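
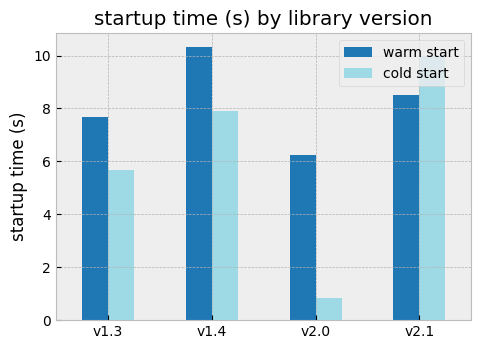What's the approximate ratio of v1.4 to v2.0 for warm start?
≈ 1.67×

v1.4 ≈ 10, v2.0 ≈ 6; 10/6 ≈ 1.67.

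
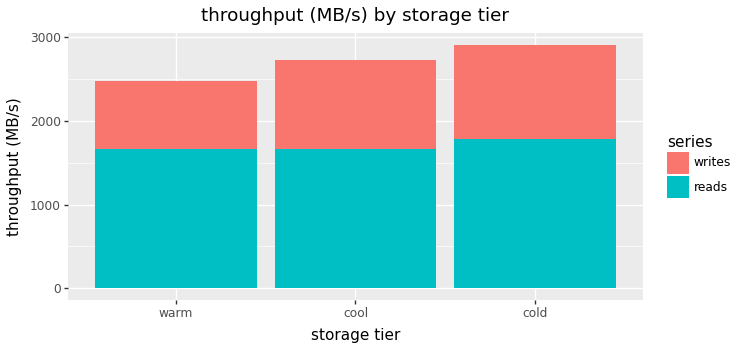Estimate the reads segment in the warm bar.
≈ 1500

reads top ≈ 1500, bottom ≈ 0; segment ≈ 1500.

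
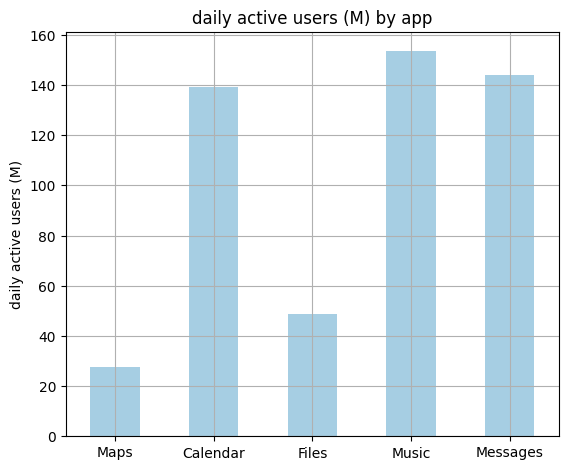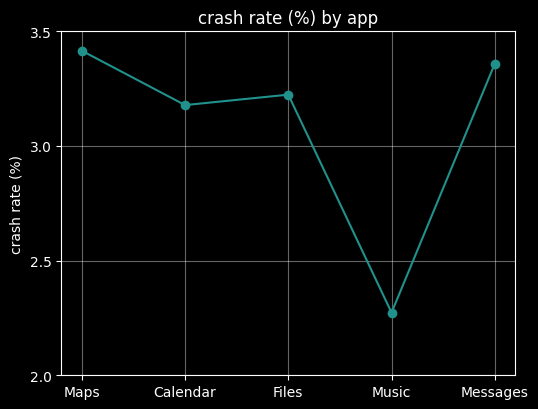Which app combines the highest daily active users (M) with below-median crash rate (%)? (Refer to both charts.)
Chart 2 median crash rate (%) ≈ 3; below-median apps: Calendar, Music. Among those, Music has the highest daily active users (M) (≈ 160).

Music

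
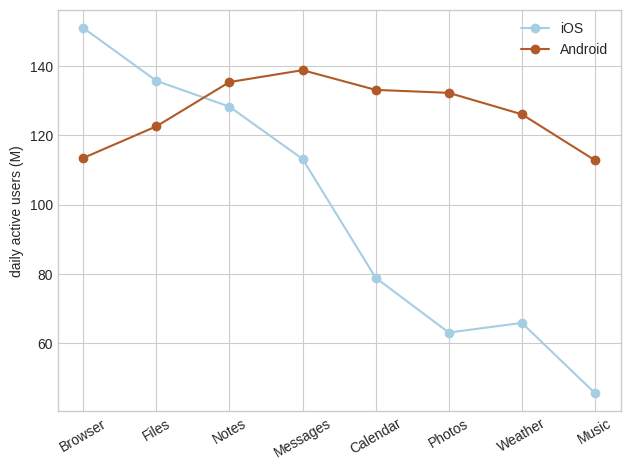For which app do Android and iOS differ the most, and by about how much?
Photos, ≈ 70 M

Photos: Android ≈ 130, iOS ≈ 60 → gap ≈ 70. Next-largest (Music) is only ≈ 60.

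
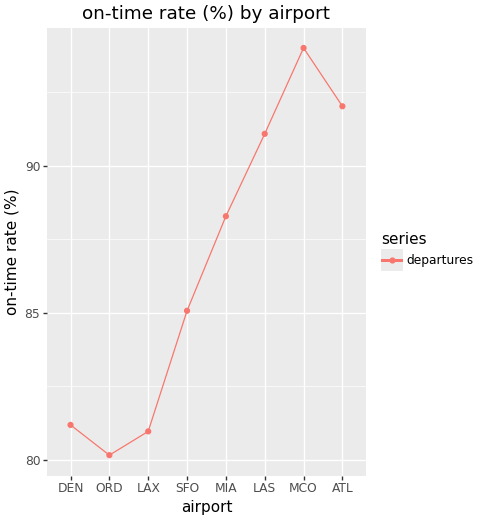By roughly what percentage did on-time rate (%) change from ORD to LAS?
ORD ≈ 80, LAS ≈ 92; (92 − 80) / 80 ≈ +15%.

≈ +15%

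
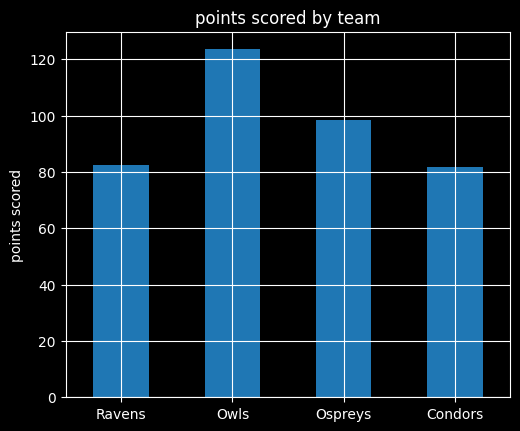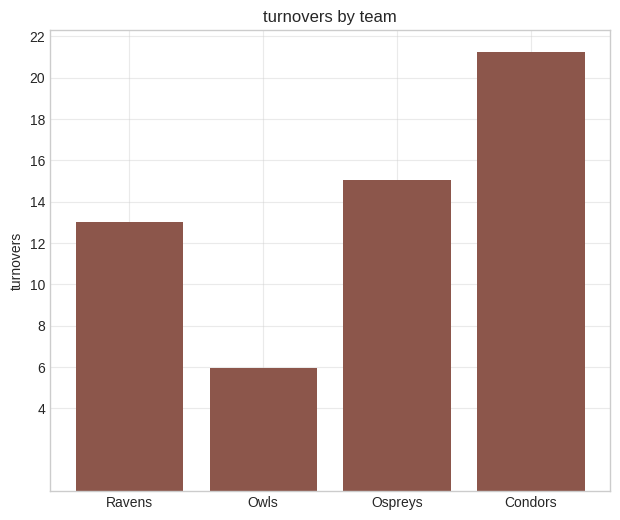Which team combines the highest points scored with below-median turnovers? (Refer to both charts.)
Owls

Chart 2 median turnovers ≈ 14; below-median teams: Ravens, Owls. Among those, Owls has the highest points scored (≈ 120).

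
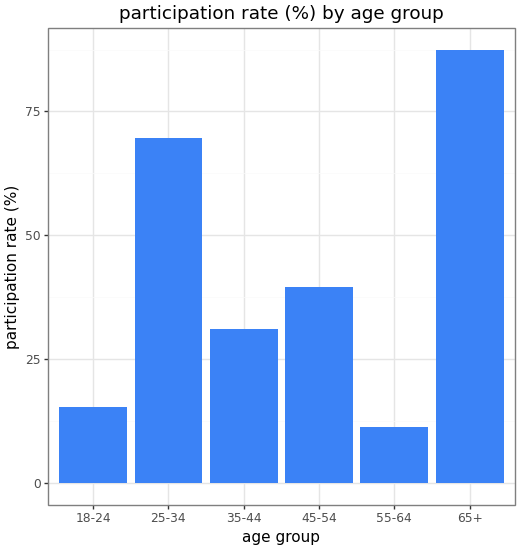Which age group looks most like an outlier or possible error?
65+

65+ ≈ 90; the rest sit between ≈ 10 and ≈ 70.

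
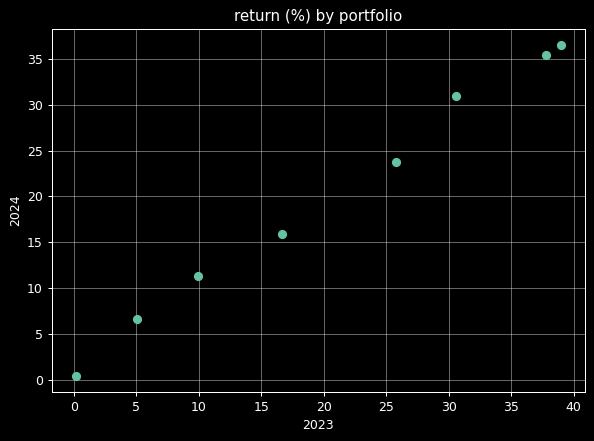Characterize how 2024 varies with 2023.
positive, strong

Points are positively correlated; strong (|r| ≈ 1.0).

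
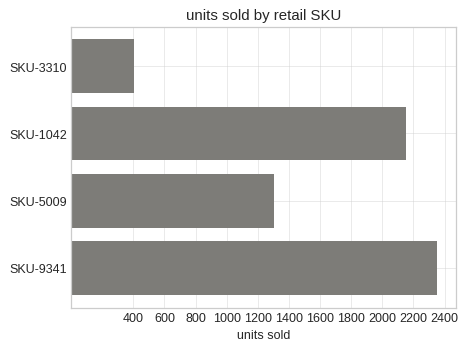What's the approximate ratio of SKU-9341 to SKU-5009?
SKU-9341 ≈ 2400, SKU-5009 ≈ 1400; 2400/1400 ≈ 1.71.

≈ 1.71×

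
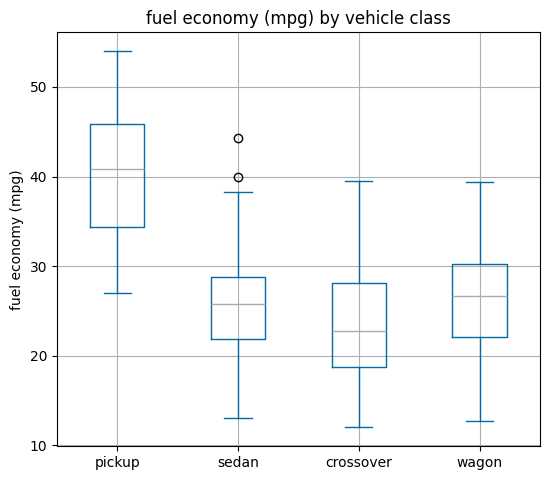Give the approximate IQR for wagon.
Q3 ≈ 30, Q1 ≈ 22; IQR ≈ 8.

≈ 8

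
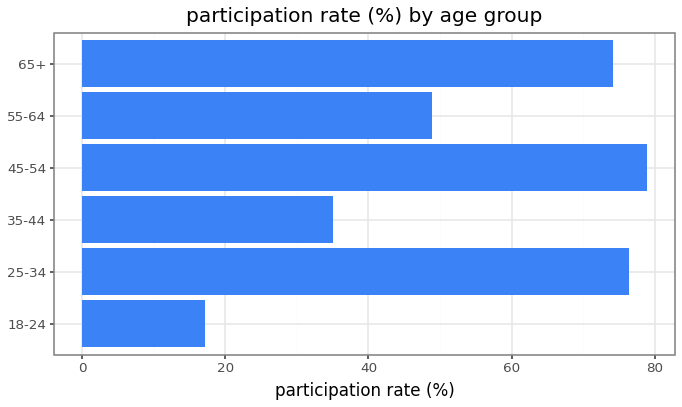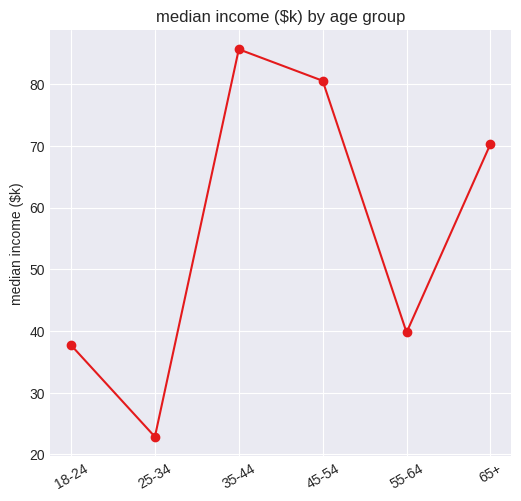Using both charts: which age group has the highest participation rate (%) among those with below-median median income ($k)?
Chart 2 median median income ($k) ≈ 60; below-median age groups: 18-24, 25-34, 55-64. Among those, 25-34 has the highest participation rate (%) (≈ 80).

25-34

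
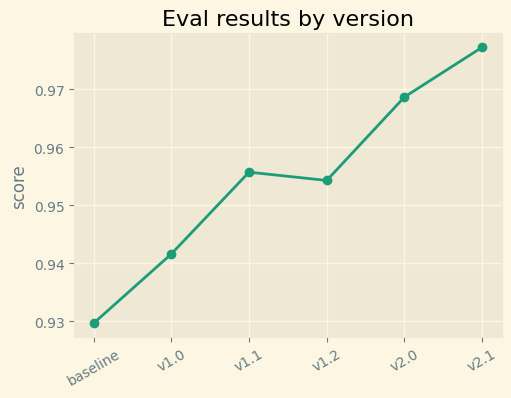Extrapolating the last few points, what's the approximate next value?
≈ 0.995

Last three: 0.95, 0.97, 0.98 → slope ≈ 0.015/step → next ≈ 0.995.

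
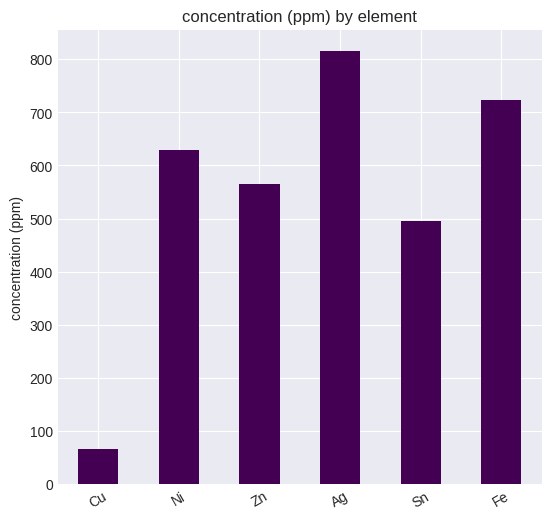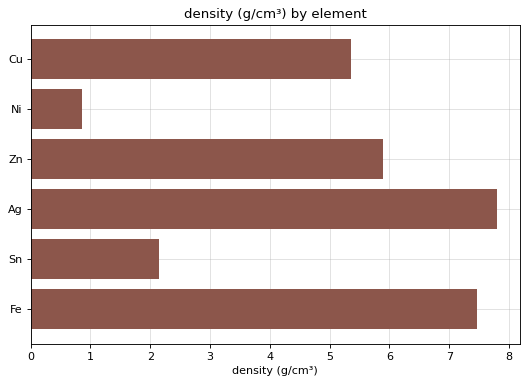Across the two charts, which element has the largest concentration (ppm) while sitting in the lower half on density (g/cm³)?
Chart 2 median density (g/cm³) ≈ 6; below-median elements: Cu, Ni, Sn. Among those, Ni has the highest concentration (ppm) (≈ 600).

Ni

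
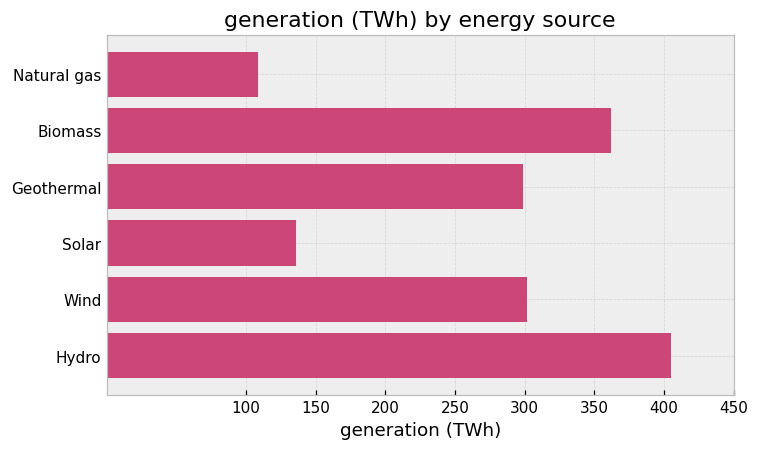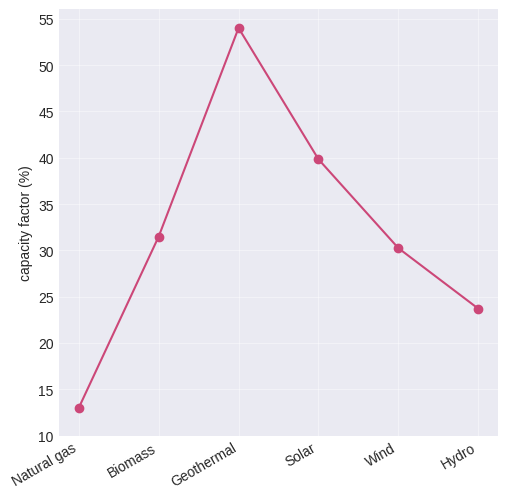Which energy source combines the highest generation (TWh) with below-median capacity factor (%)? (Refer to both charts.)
Chart 2 median capacity factor (%) ≈ 30; below-median energy sources: Natural gas, Wind, Hydro. Among those, Hydro has the highest generation (TWh) (≈ 400).

Hydro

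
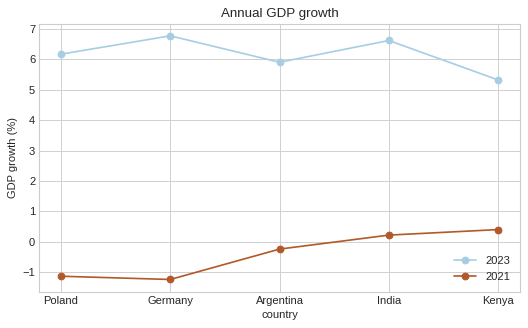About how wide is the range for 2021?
≈ 1

Max Kenya ≈ 0, min Germany ≈ -1; range ≈ 1.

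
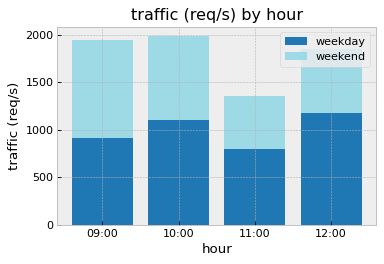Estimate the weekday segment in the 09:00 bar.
≈ 1000

weekday top ≈ 1000, bottom ≈ 0; segment ≈ 1000.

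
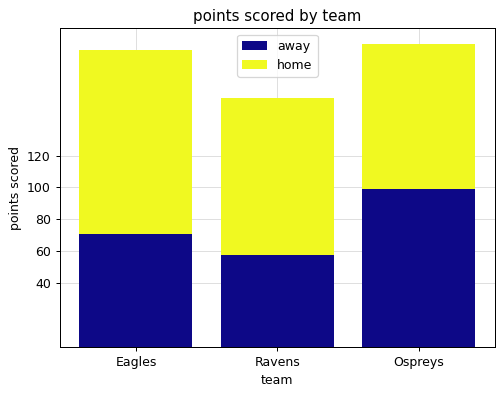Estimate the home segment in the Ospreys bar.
≈ 100

home top ≈ 200, bottom ≈ 100; segment ≈ 100.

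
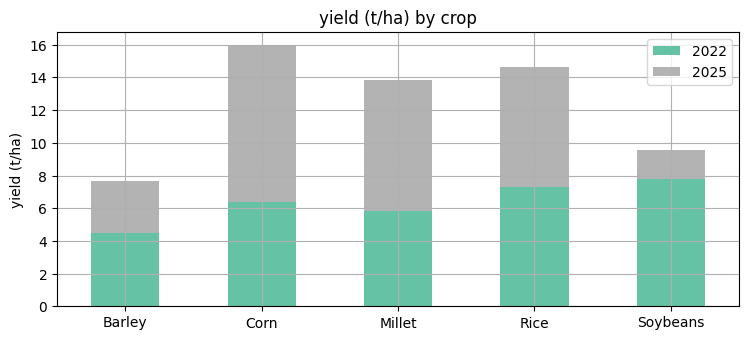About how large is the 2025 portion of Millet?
≈ 8

2025 top ≈ 14, bottom ≈ 6; segment ≈ 8.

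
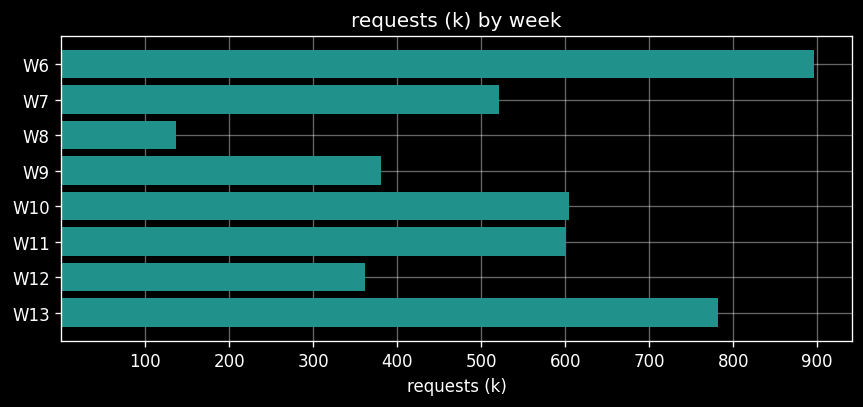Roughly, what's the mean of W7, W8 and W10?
(500 + 100 + 600) / 3 ≈ 400.

≈ 400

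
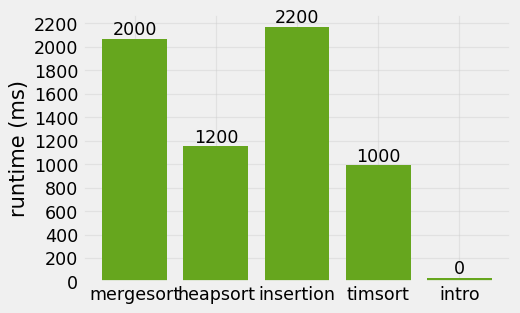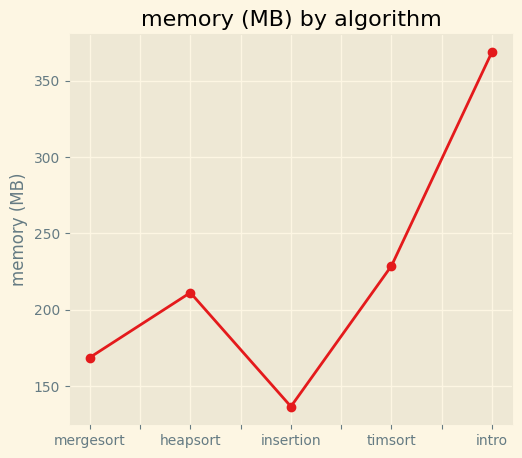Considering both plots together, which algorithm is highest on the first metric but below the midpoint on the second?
insertion

Chart 2 median memory (MB) ≈ 200; below-median algorithms: mergesort, insertion. Among those, insertion has the highest runtime (ms) (≈ 2200).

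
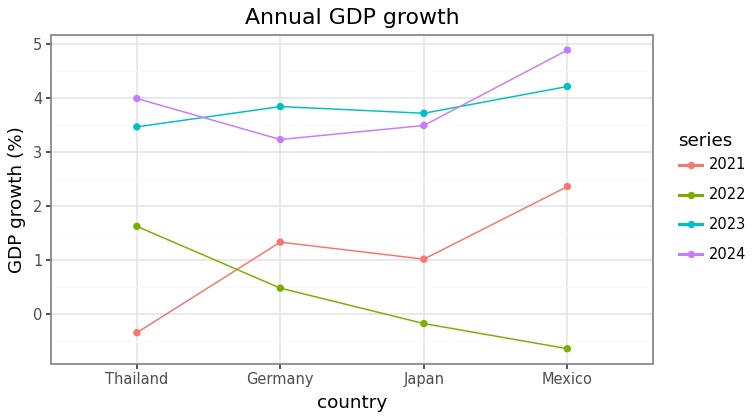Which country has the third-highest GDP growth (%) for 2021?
Japan

Top 4 for 2021: Mexico ≈ 2.5, Germany ≈ 1.5, Japan ≈ 1.0, Thailand ≈ -0.5.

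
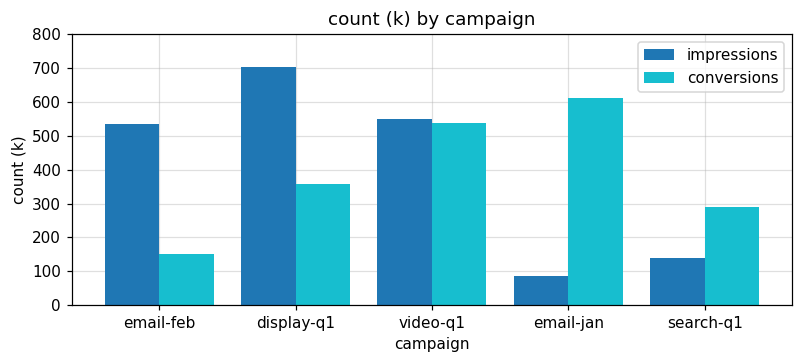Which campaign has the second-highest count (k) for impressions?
Top 3 for impressions: display-q1 ≈ 700, video-q1 ≈ 600, email-feb ≈ 500.

video-q1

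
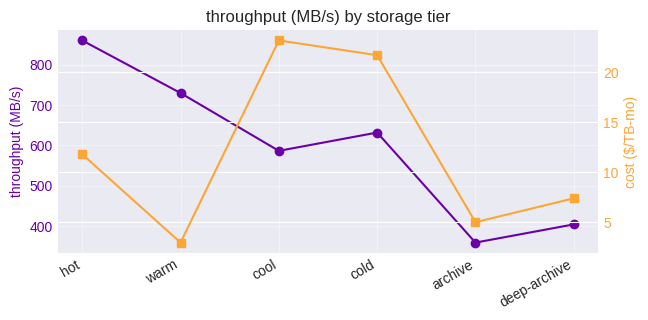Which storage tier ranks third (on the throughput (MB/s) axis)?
cold

Top 4 (on the throughput (MB/s) axis): hot ≈ 850, warm ≈ 750, cold ≈ 650, cool ≈ 600.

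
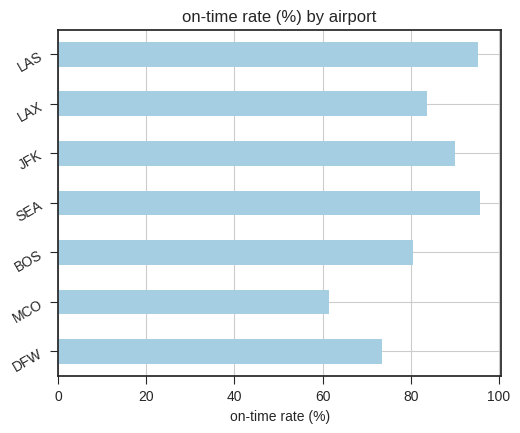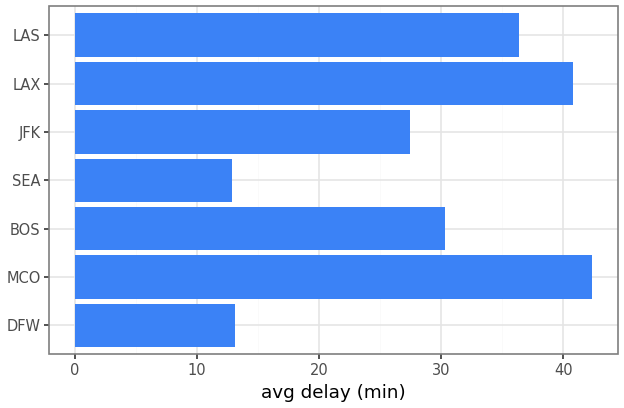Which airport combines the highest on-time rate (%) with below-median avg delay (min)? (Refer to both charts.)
Chart 2 median avg delay (min) ≈ 30; below-median airports: DFW, SEA, JFK. Among those, SEA has the highest on-time rate (%) (≈ 100).

SEA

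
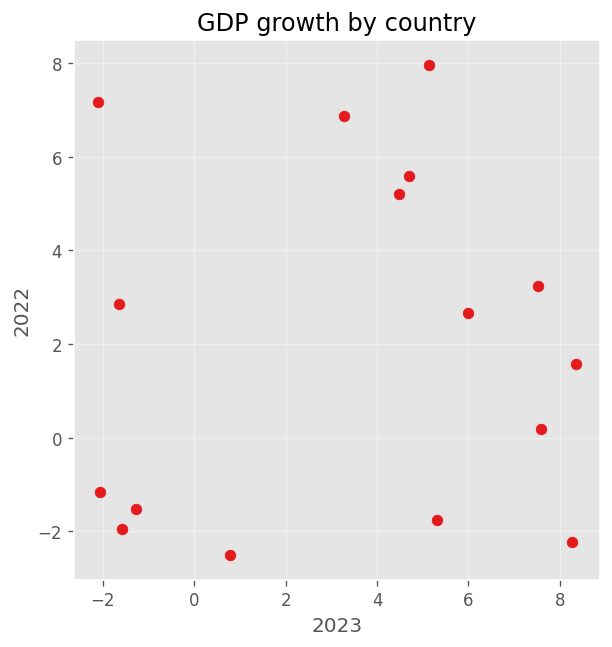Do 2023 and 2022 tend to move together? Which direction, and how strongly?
no clear correlation

Points are roughly uncorrelated; weak (|r| ≈ 0.1).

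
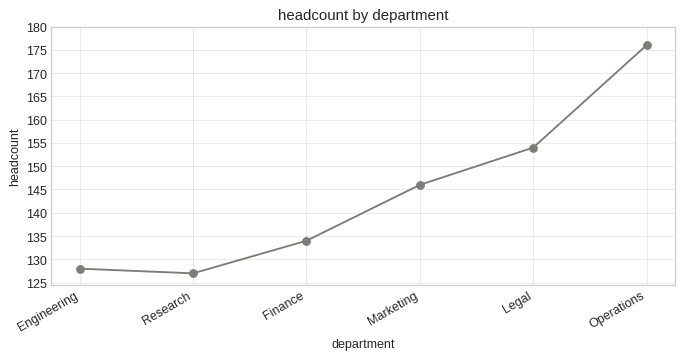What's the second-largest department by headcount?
Top 3: Operations ≈ 175, Legal ≈ 155, Marketing ≈ 145.

Legal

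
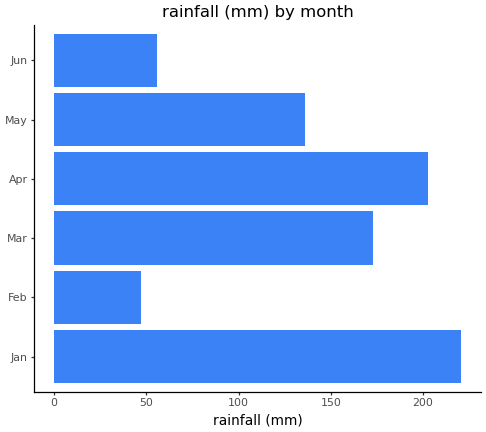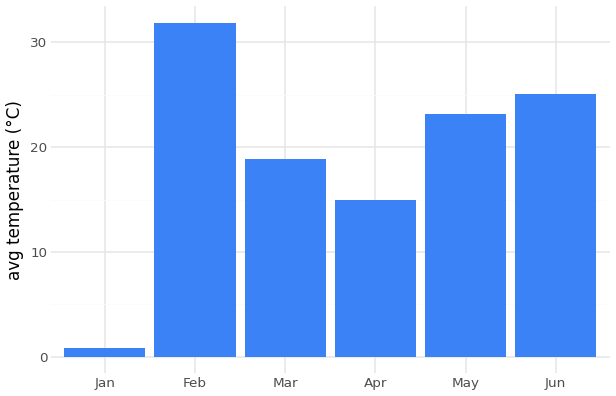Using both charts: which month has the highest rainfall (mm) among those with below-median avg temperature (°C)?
Chart 2 median avg temperature (°C) ≈ 20; below-median months: Jan, Mar, Apr. Among those, Jan has the highest rainfall (mm) (≈ 225).

Jan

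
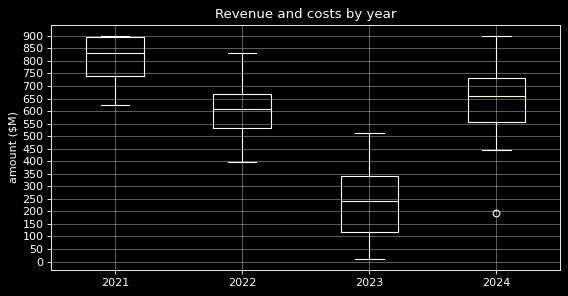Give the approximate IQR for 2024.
≈ 200

Q3 ≈ 750, Q1 ≈ 550; IQR ≈ 200.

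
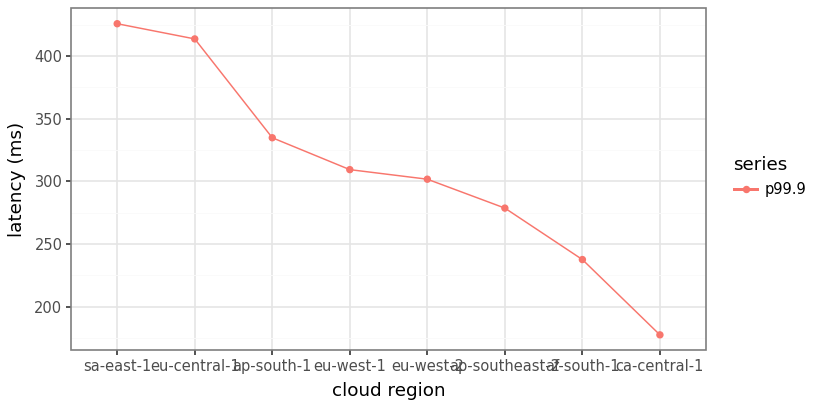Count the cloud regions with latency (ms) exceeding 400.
Above 400: sa-east-1, eu-central-1.

2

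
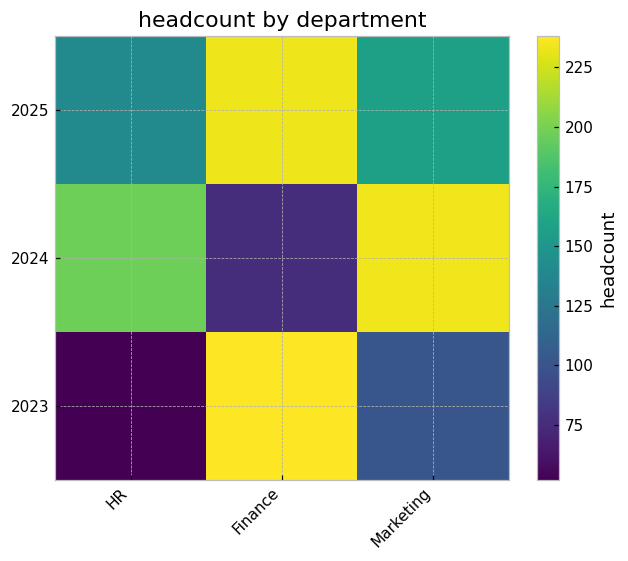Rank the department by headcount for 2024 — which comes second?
Top 3 for 2024: Marketing ≈ 240, HR ≈ 200, Finance ≈ 80.

HR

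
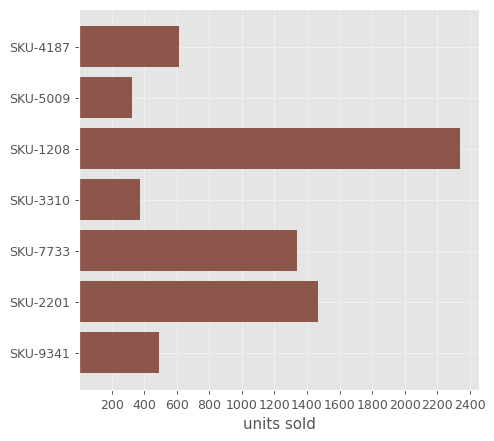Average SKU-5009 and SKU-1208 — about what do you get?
(400 + 2400) / 2 ≈ 1400.

≈ 1400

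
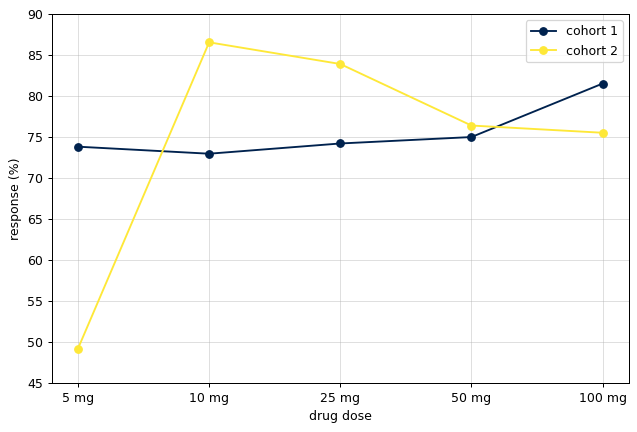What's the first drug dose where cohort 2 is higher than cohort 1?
5 mg: cohort 2 ≈ 50 vs cohort 1 ≈ 75 (not yet); 10 mg: cohort 2 ≈ 85 vs cohort 1 ≈ 75 (first crossover).

10 mg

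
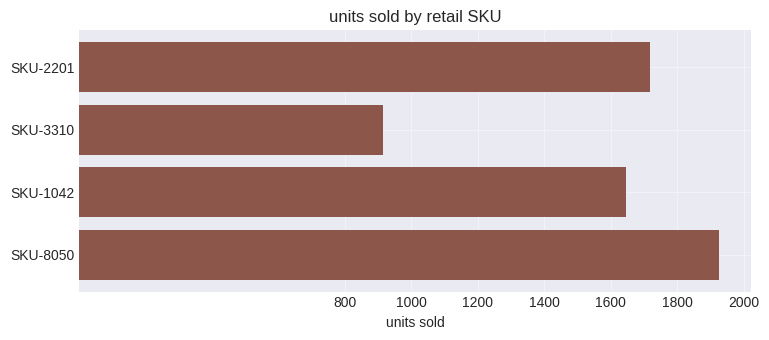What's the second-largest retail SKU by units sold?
SKU-2201

Top 3: SKU-8050 ≈ 2000, SKU-2201 ≈ 1800, SKU-1042 ≈ 1600.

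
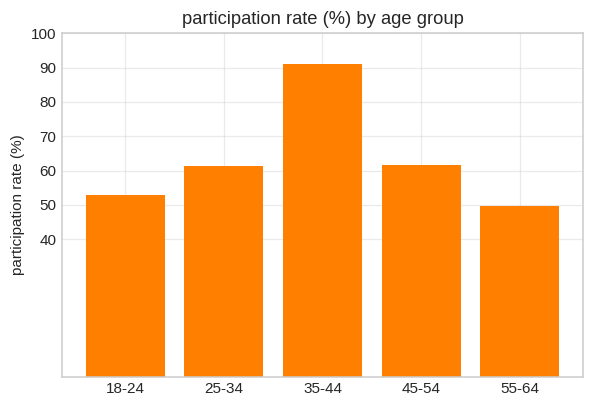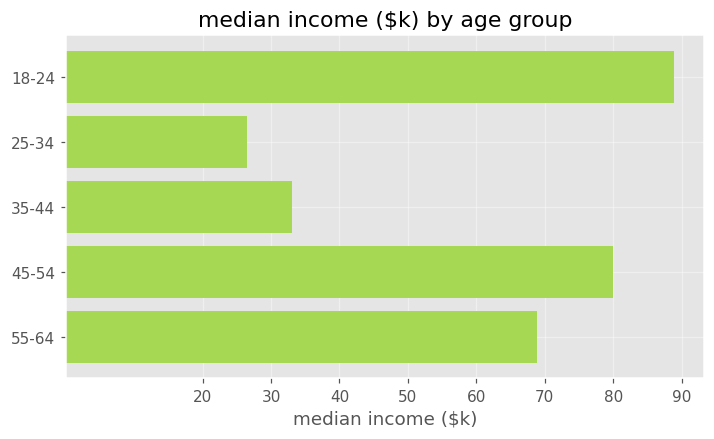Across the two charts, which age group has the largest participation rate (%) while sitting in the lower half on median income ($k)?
Chart 2 median median income ($k) ≈ 70; below-median age groups: 25-34, 35-44. Among those, 35-44 has the highest participation rate (%) (≈ 90).

35-44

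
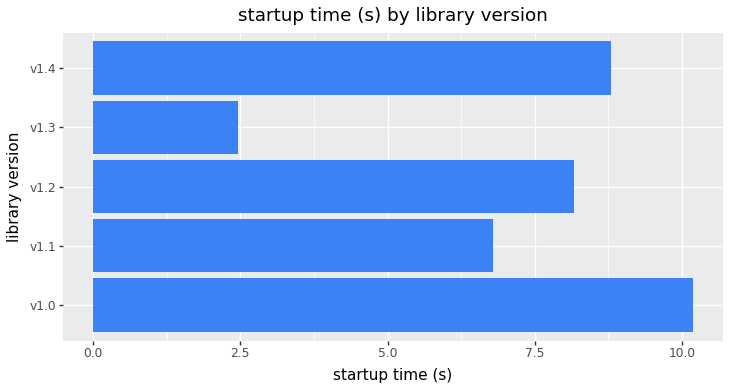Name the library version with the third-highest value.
v1.2

Top 4: v1.0 ≈ 10, v1.4 ≈ 9, v1.2 ≈ 8, v1.1 ≈ 7.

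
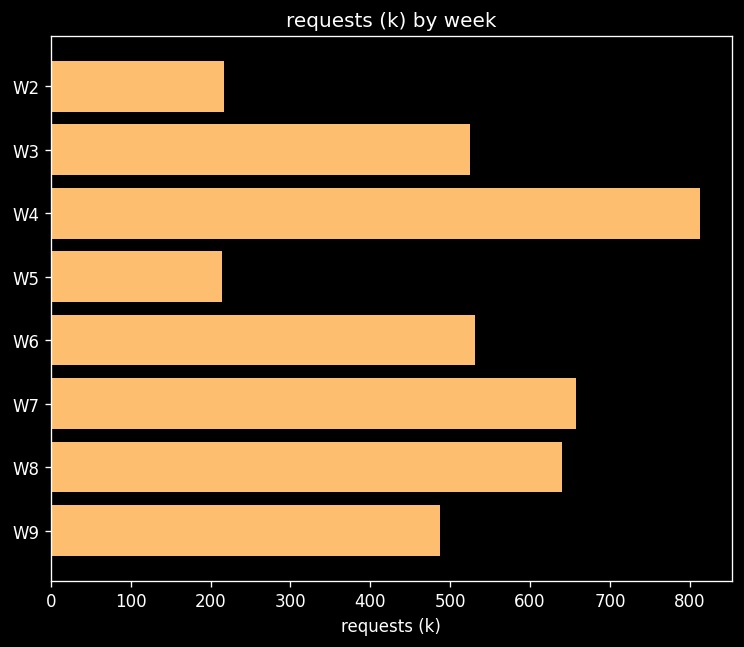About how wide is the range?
Max W4 ≈ 800, min W5 ≈ 200; range ≈ 600.

≈ 600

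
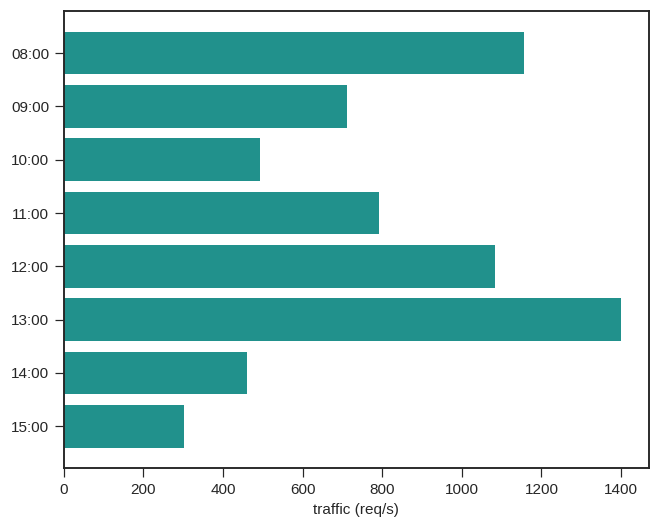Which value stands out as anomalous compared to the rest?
13:00

13:00 ≈ 1400; the rest sit between ≈ 400 and ≈ 1200.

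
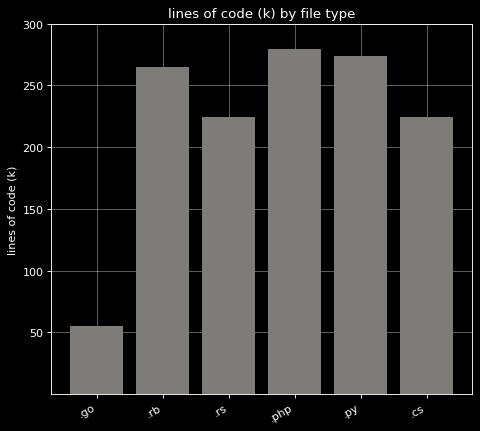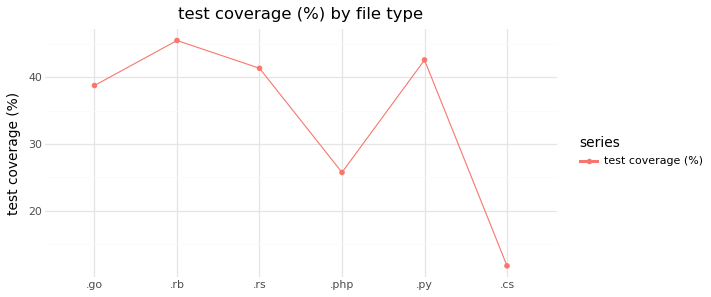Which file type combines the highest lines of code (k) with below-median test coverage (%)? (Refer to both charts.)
Chart 2 median test coverage (%) ≈ 40; below-median file types: .go, .php, .cs. Among those, .php has the highest lines of code (k) (≈ 300).

.php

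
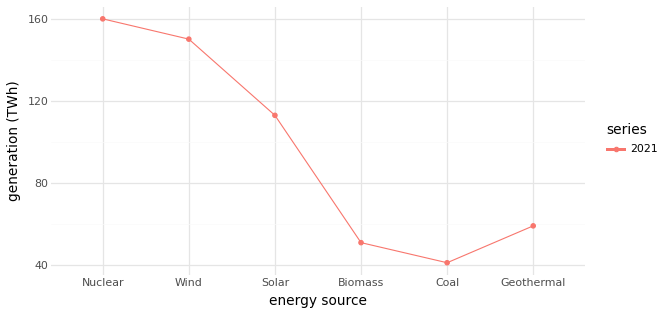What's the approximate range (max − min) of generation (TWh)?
Max Nuclear ≈ 160, min Coal ≈ 40; range ≈ 120.

≈ 120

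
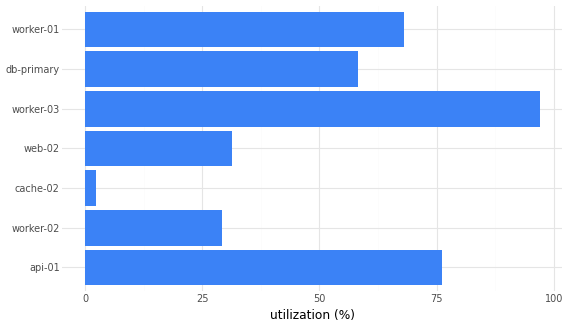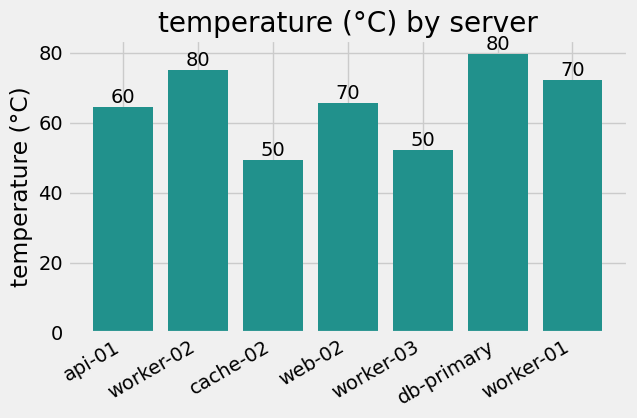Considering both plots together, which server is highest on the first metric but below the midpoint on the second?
worker-03

Chart 2 median temperature (°C) ≈ 70; below-median servers: api-01, cache-02, worker-03. Among those, worker-03 has the highest utilization (%) (≈ 100).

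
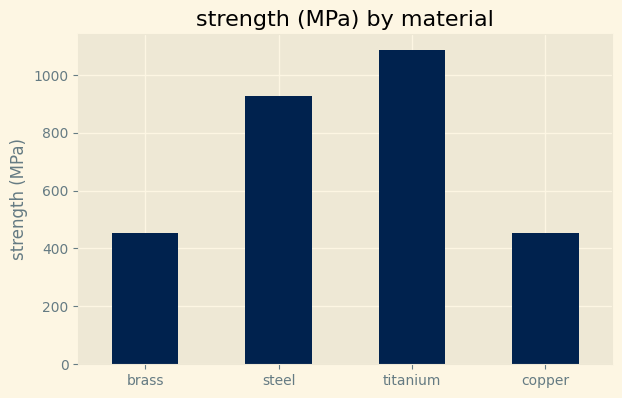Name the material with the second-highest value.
steel

Top 3: titanium ≈ 1100, steel ≈ 900, brass ≈ 500.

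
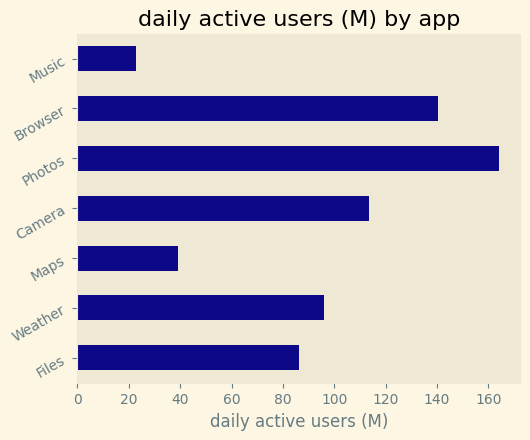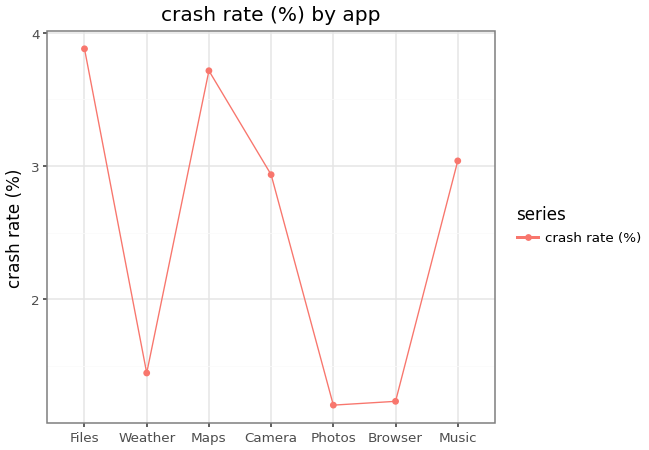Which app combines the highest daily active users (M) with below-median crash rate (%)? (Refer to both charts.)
Chart 2 median crash rate (%) ≈ 3; below-median apps: Weather, Photos, Browser. Among those, Photos has the highest daily active users (M) (≈ 160).

Photos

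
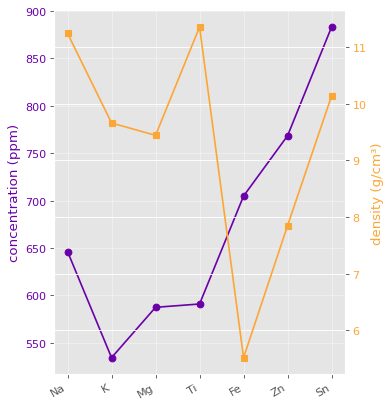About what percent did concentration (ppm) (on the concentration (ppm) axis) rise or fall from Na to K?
Na ≈ 650, K ≈ 550; (550 − 650) / 650 ≈ -15.4%.

≈ -15.4%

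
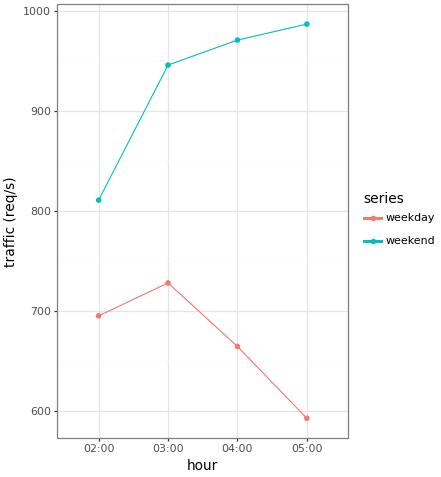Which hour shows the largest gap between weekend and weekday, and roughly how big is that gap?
05:00, ≈ 400 req/s

05:00: weekend ≈ 1000, weekday ≈ 600 → gap ≈ 400. Next-largest (04:00) is only ≈ 300.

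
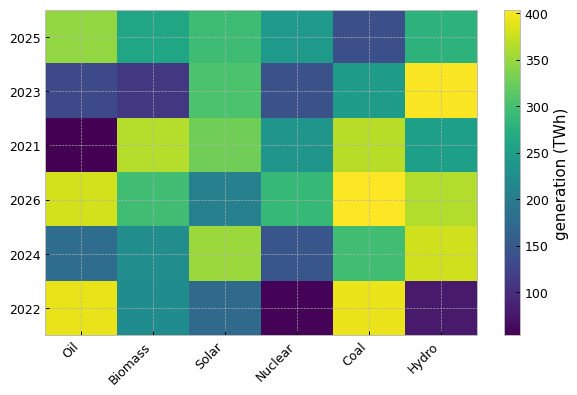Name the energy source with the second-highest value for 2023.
Solar

Top 3 for 2023: Hydro ≈ 400, Solar ≈ 300, Coal ≈ 250.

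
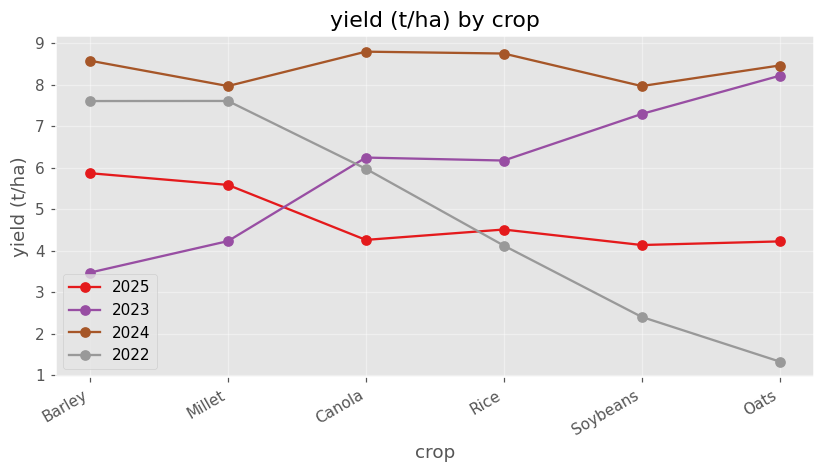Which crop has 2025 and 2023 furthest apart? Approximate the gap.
Oats, ≈ 4 t/ha

Oats: 2025 ≈ 4, 2023 ≈ 8 → gap ≈ 4. Next-largest (Soybeans) is only ≈ 3.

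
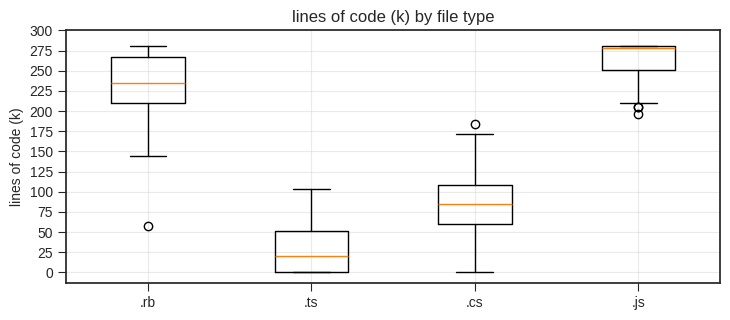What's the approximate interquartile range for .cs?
Q3 ≈ 100, Q1 ≈ 50; IQR ≈ 50.

≈ 50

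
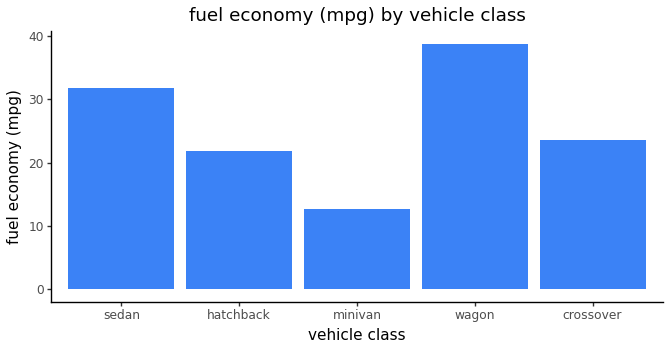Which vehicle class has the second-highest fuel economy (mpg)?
sedan

Top 3: wagon ≈ 40, sedan ≈ 30, crossover ≈ 25.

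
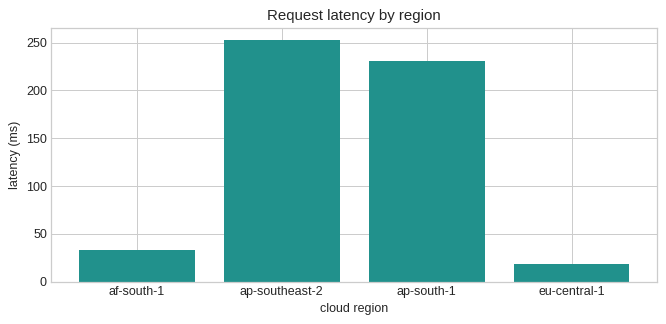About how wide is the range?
Max ap-southeast-2 ≈ 250, min eu-central-1 ≈ 25; range ≈ 225.

≈ 225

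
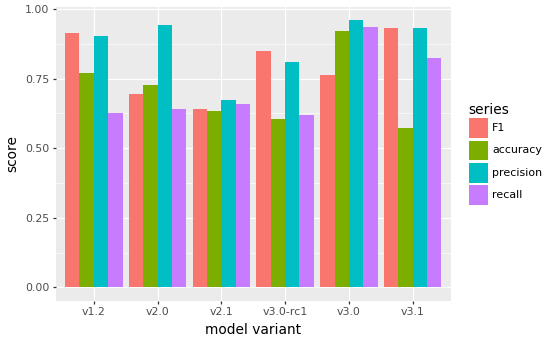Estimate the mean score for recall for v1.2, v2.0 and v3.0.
≈ 0.7

(0.6 + 0.6 + 0.9) / 3 ≈ 0.7.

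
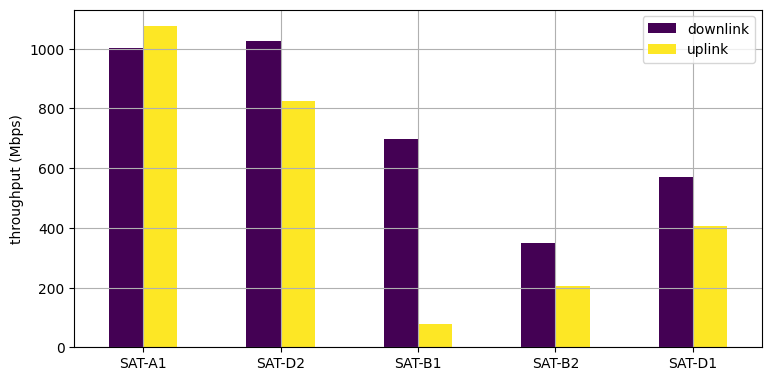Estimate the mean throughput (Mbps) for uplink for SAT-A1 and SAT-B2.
≈ 650

(1100 + 200) / 2 ≈ 650.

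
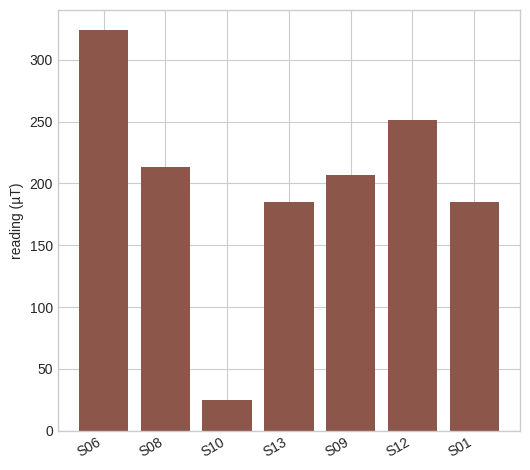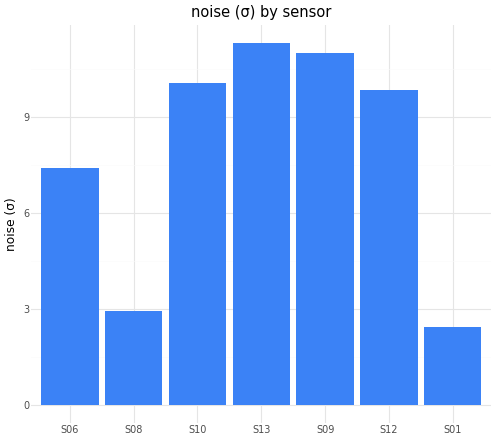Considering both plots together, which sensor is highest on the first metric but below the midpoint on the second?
S06

Chart 2 median noise (σ) ≈ 10; below-median sensors: S06, S08, S01. Among those, S06 has the highest reading (µT) (≈ 300).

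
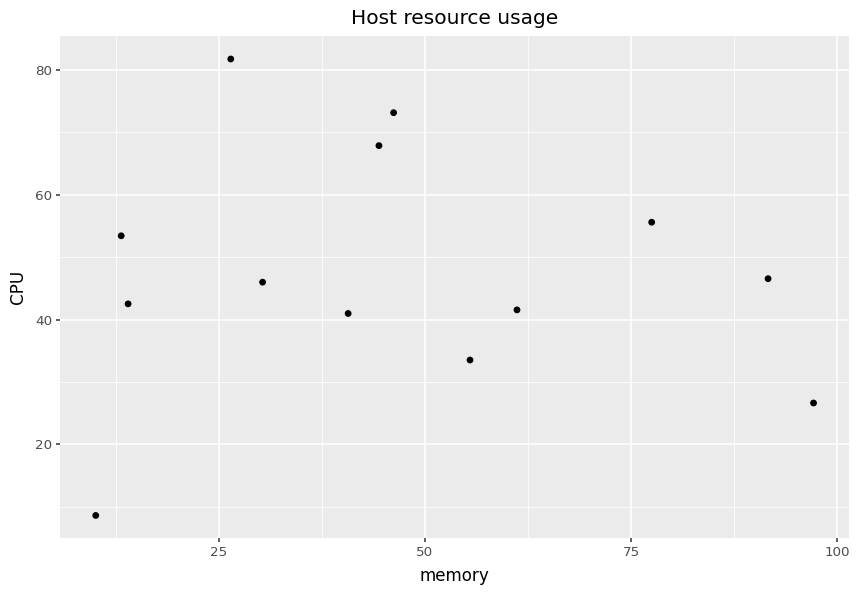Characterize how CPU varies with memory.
no clear correlation

Points are roughly uncorrelated; weak (|r| ≈ 0.1).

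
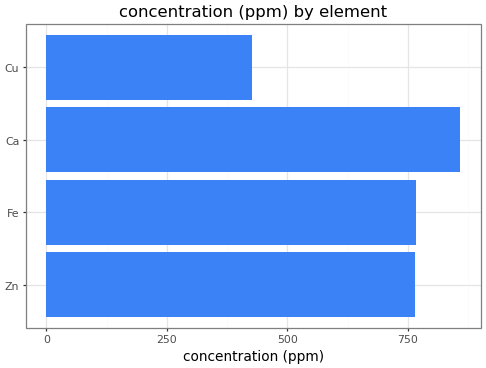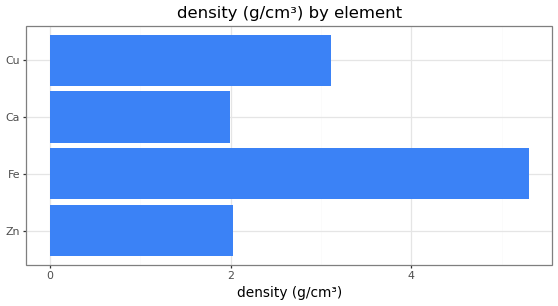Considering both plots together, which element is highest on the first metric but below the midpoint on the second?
Chart 2 median density (g/cm³) ≈ 2.5; below-median elements: Zn, Ca. Among those, Ca has the highest concentration (ppm) (≈ 900).

Ca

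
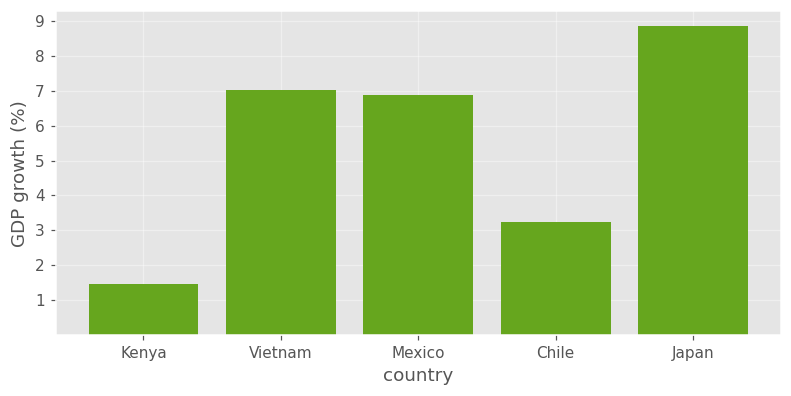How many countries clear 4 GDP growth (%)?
3

Above 4: Vietnam, Mexico, Japan.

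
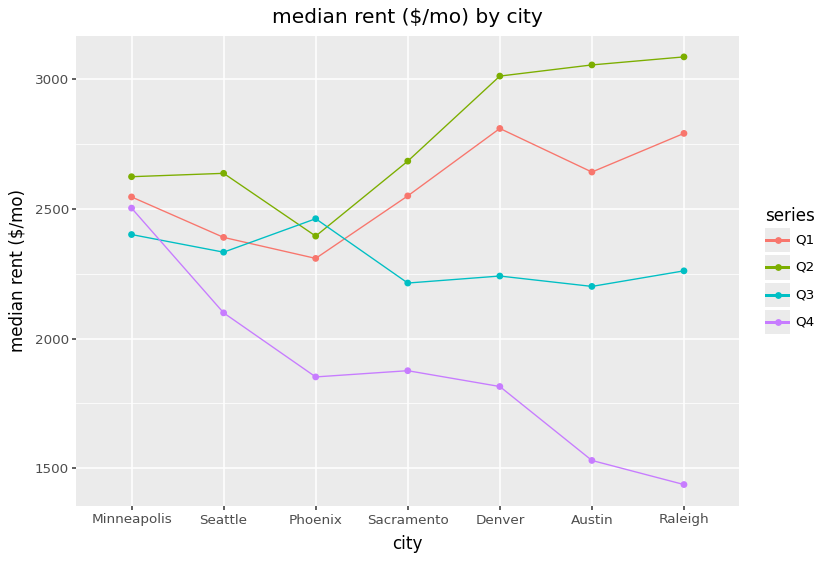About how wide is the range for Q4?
Max Minneapolis ≈ 2600, min Raleigh ≈ 1400; range ≈ 1200.

≈ 1200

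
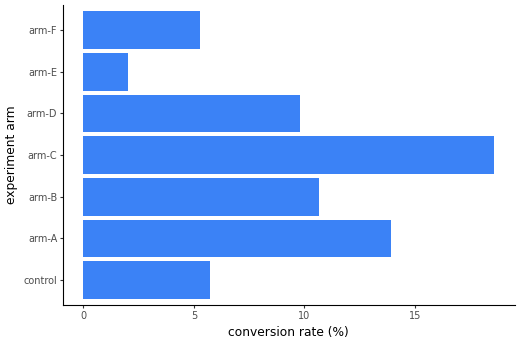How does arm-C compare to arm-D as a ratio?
≈ 1.8×

arm-C ≈ 18, arm-D ≈ 10; 18/10 ≈ 1.8.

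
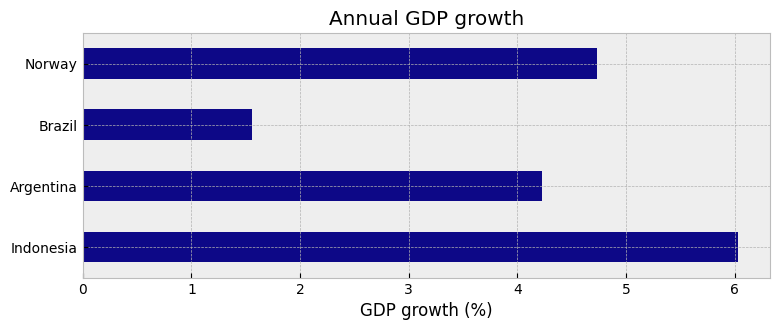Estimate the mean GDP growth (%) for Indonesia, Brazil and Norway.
≈ 4

(6 + 2 + 5) / 3 ≈ 4.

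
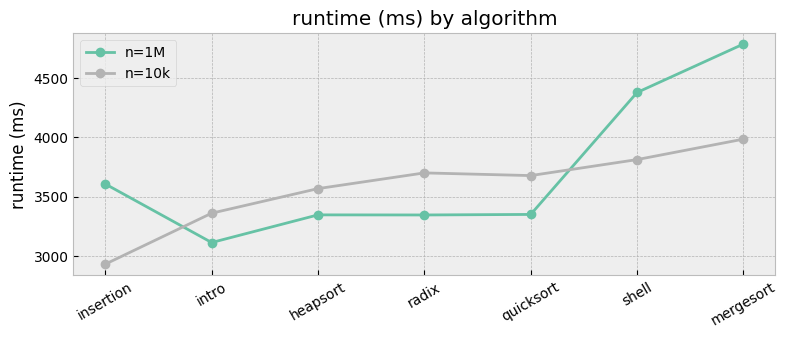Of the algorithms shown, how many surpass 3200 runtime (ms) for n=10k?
6

Above 3200: intro, heapsort, radix, quicksort, shell, mergesort.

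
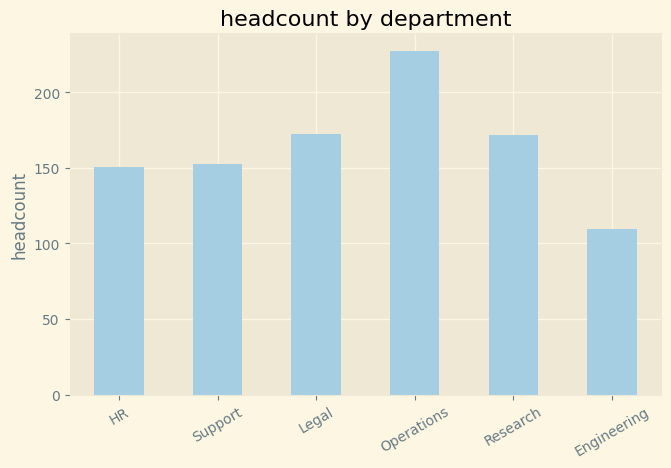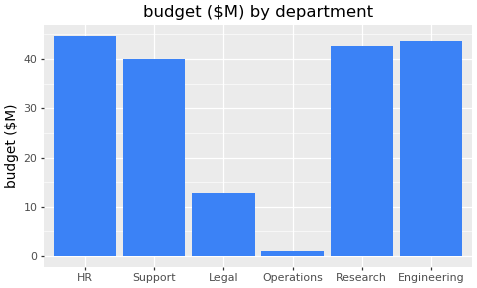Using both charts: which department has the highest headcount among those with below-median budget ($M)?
Chart 2 median budget ($M) ≈ 40; below-median departments: Support, Legal, Operations. Among those, Operations has the highest headcount (≈ 225).

Operations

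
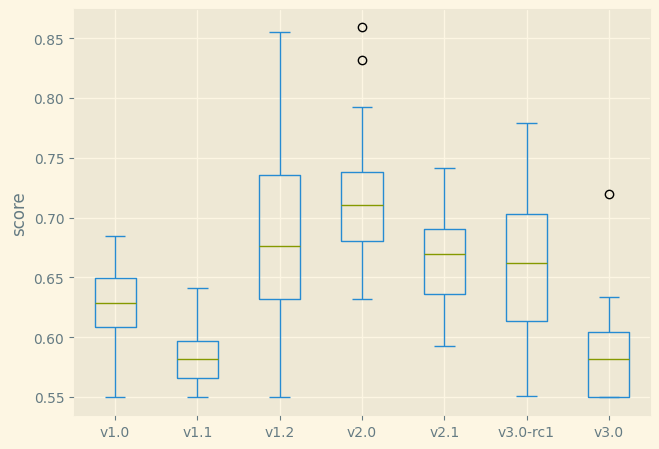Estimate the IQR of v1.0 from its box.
≈ 0.04

Q3 ≈ 0.64, Q1 ≈ 0.60; IQR ≈ 0.04.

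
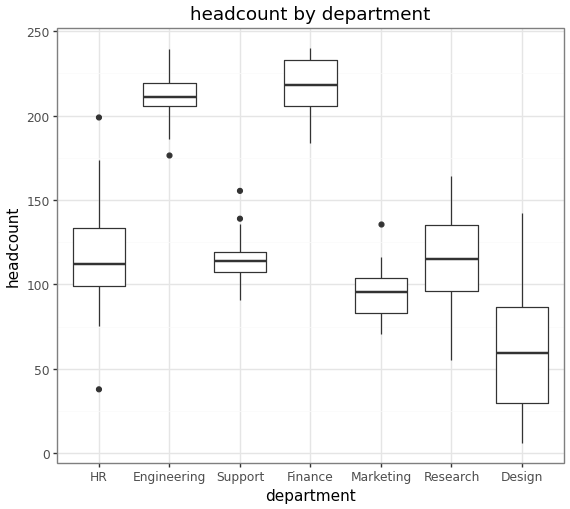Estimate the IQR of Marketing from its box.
Q3 ≈ 100, Q1 ≈ 80; IQR ≈ 20.

≈ 20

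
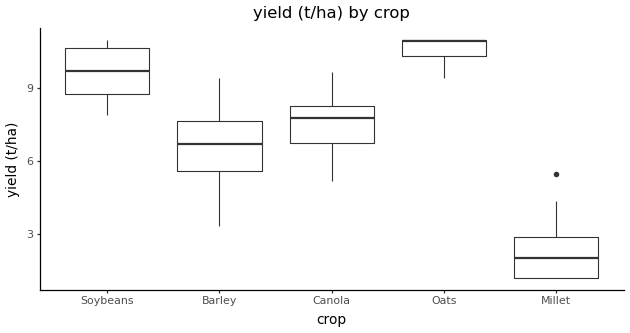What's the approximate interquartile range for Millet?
≈ 2

Q3 ≈ 3, Q1 ≈ 1; IQR ≈ 2.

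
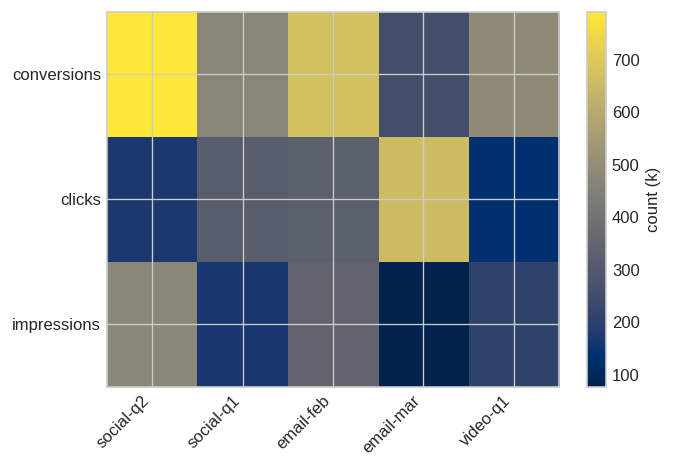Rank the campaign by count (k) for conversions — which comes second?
Top 3 for conversions: social-q2 ≈ 800, email-feb ≈ 700, video-q1 ≈ 500.

email-feb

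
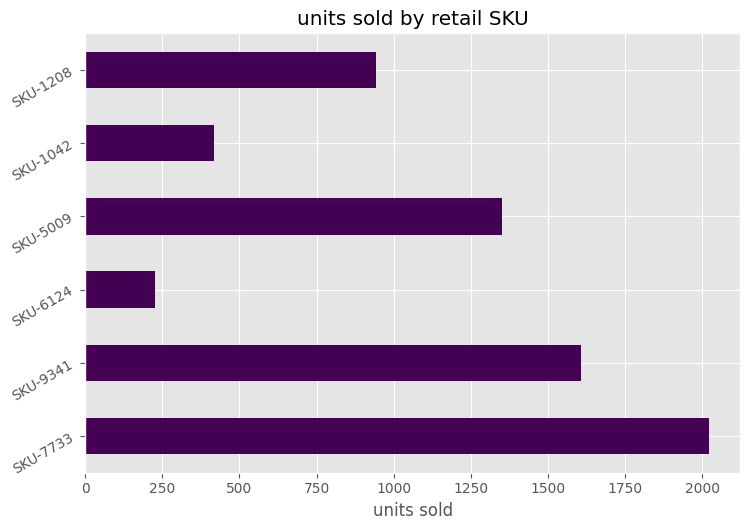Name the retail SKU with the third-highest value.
SKU-5009

Top 4: SKU-7733 ≈ 2000, SKU-9341 ≈ 1600, SKU-5009 ≈ 1400, SKU-1208 ≈ 1000.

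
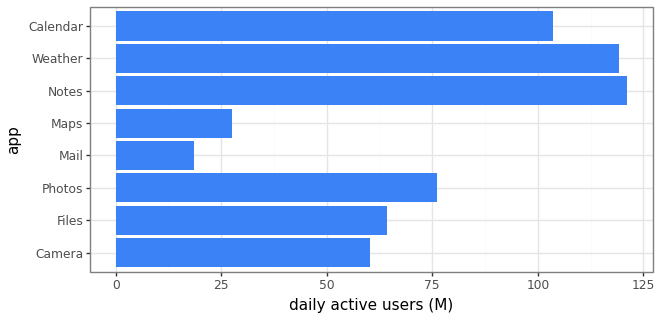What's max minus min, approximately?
≈ 100

Max Notes ≈ 120, min Mail ≈ 20; range ≈ 100.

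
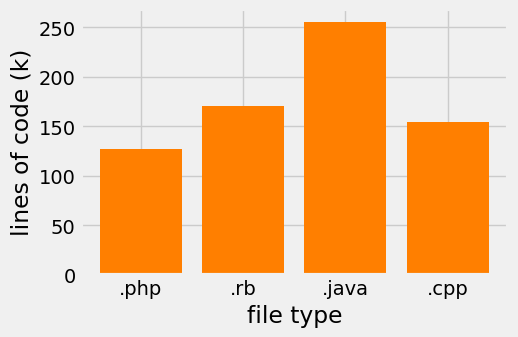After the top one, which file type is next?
.rb

Top 3: .java ≈ 250, .rb ≈ 175, .cpp ≈ 150.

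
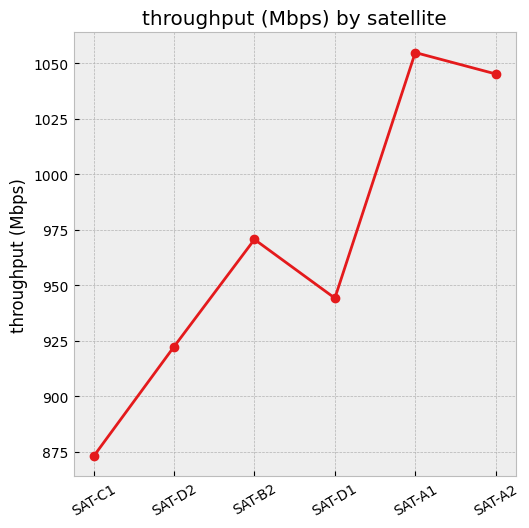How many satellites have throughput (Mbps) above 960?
3

Above 960: SAT-B2, SAT-A1, SAT-A2.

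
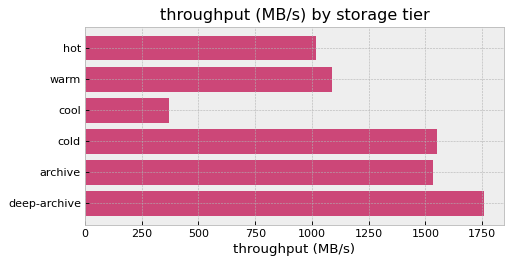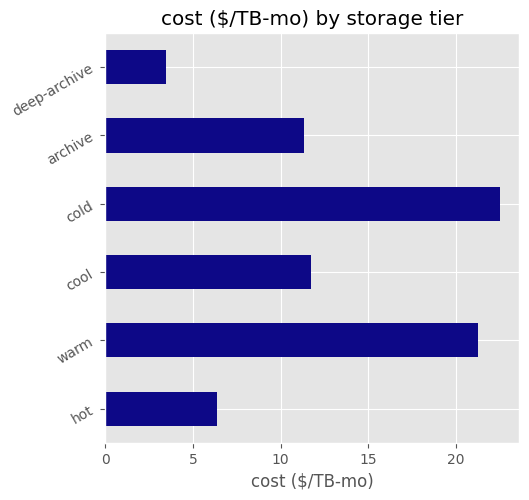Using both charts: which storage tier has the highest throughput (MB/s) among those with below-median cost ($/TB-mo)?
deep-archive

Chart 2 median cost ($/TB-mo) ≈ 10; below-median storage tiers: hot, archive, deep-archive. Among those, deep-archive has the highest throughput (MB/s) (≈ 1800).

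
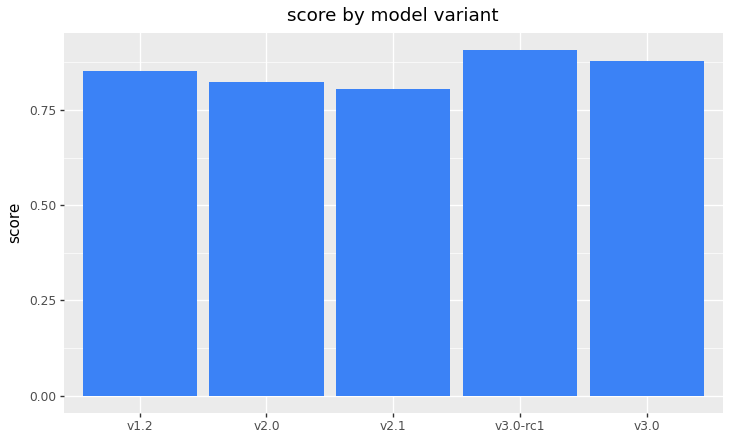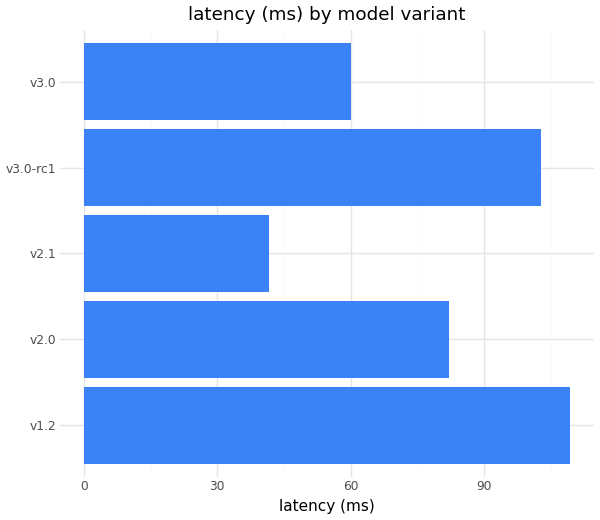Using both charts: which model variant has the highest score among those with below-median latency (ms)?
v3.0

Chart 2 median latency (ms) ≈ 80; below-median model variants: v2.1, v3.0. Among those, v3.0 has the highest score (≈ 0.9).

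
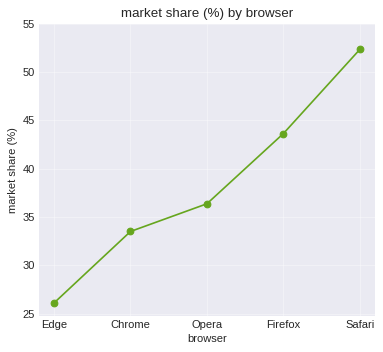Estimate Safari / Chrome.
Safari ≈ 50, Chrome ≈ 35; 50/35 ≈ 1.43.

≈ 1.43×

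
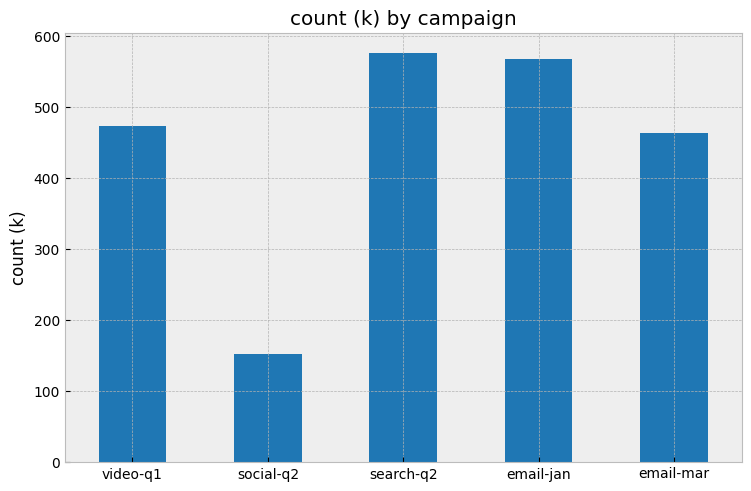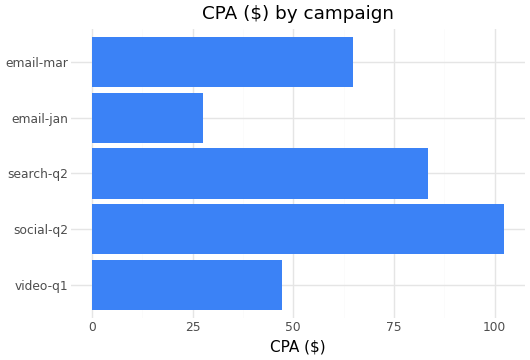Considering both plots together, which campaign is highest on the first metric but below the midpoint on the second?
email-jan

Chart 2 median CPA ($) ≈ 60; below-median campaigns: video-q1, email-jan. Among those, email-jan has the highest count (k) (≈ 600).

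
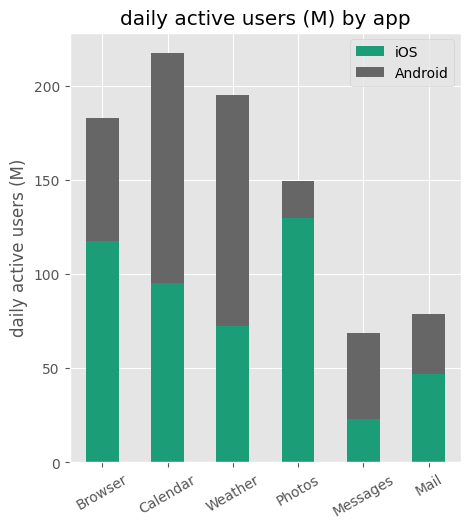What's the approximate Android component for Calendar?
Android top ≈ 220, bottom ≈ 100; segment ≈ 120.

≈ 120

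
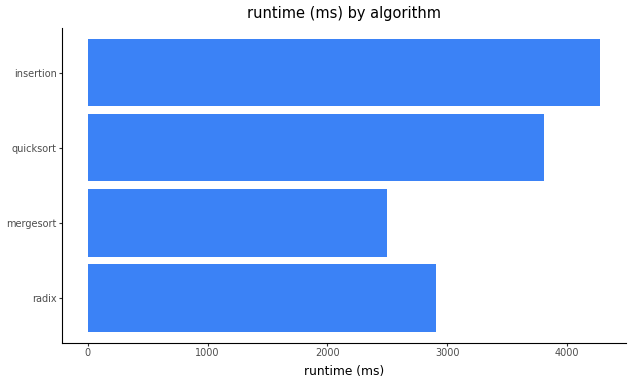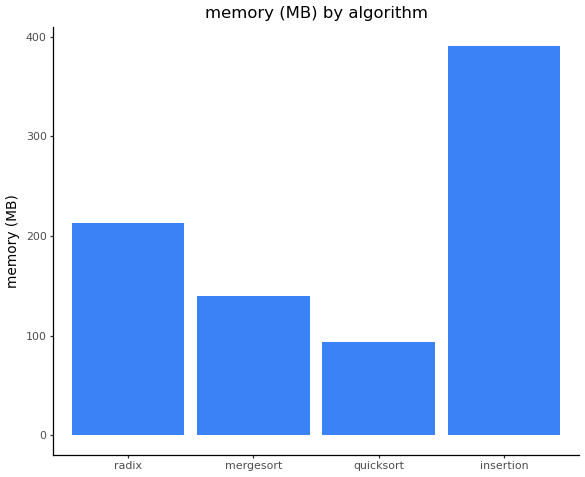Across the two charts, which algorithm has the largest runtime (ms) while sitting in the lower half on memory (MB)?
quicksort

Chart 2 median memory (MB) ≈ 200; below-median algorithms: mergesort, quicksort. Among those, quicksort has the highest runtime (ms) (≈ 4000).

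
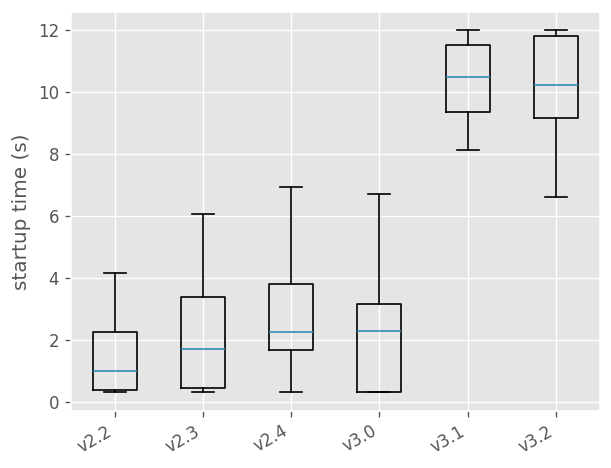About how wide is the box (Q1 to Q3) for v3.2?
≈ 3

Q3 ≈ 12, Q1 ≈ 9; IQR ≈ 3.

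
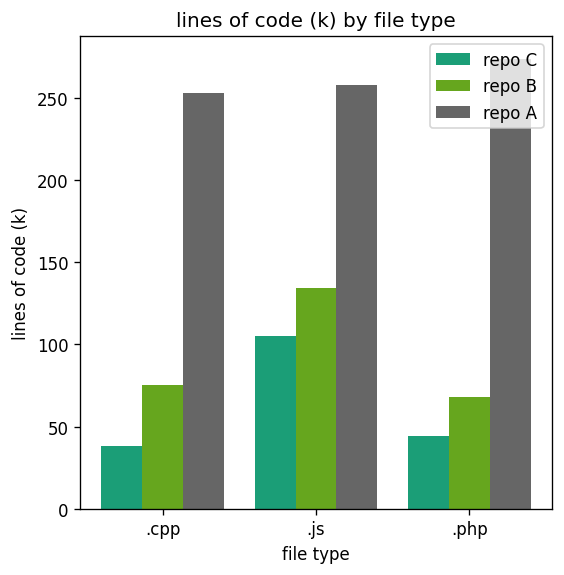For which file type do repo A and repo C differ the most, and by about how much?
.php, ≈ 225 k

.php: repo A ≈ 275, repo C ≈ 50 → gap ≈ 225. Next-largest (.cpp) is only ≈ 200.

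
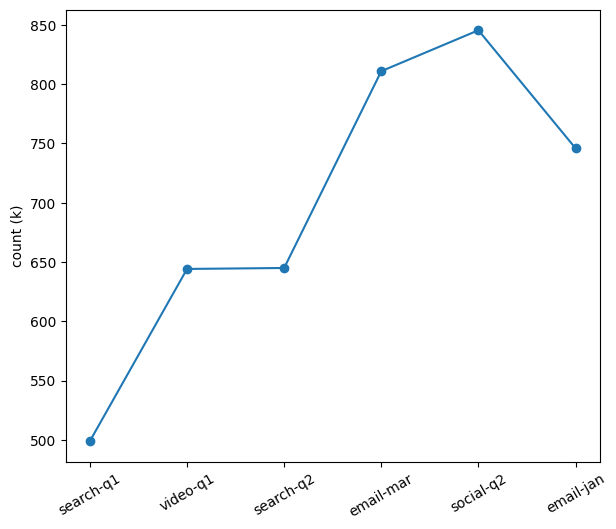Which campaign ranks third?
email-jan

Top 4: social-q2 ≈ 850, email-mar ≈ 800, email-jan ≈ 750, search-q2 ≈ 650.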